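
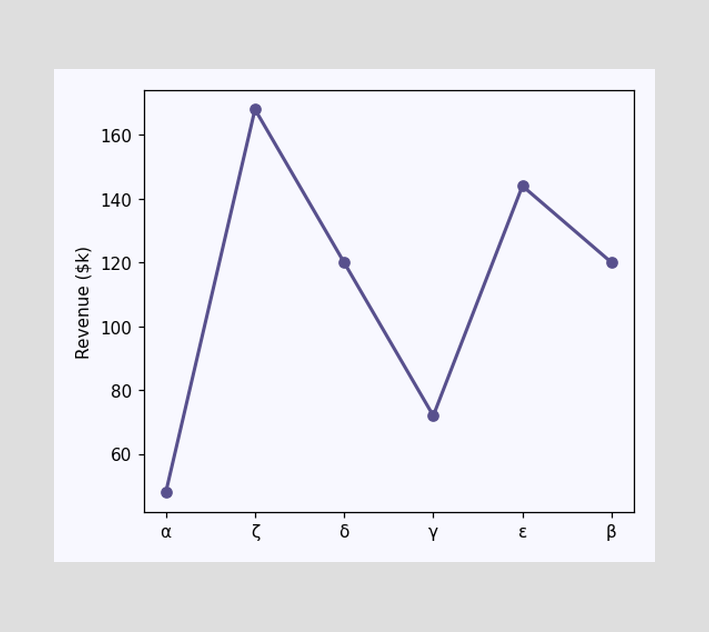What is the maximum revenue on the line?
$168k

The highest point is at ζ, and reading across to the y-axis gives $168k.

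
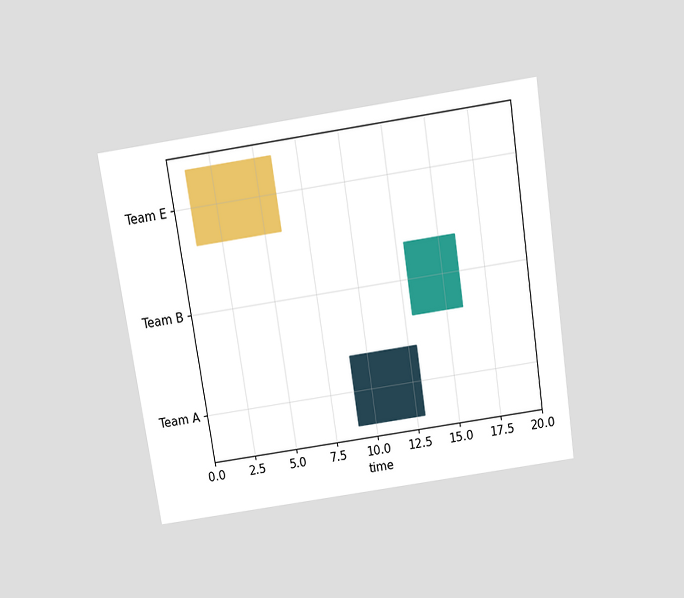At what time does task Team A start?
The chart is tilted about 9° counter-clockwise and viewed slightly from above. The Team A bar begins at t=9.

9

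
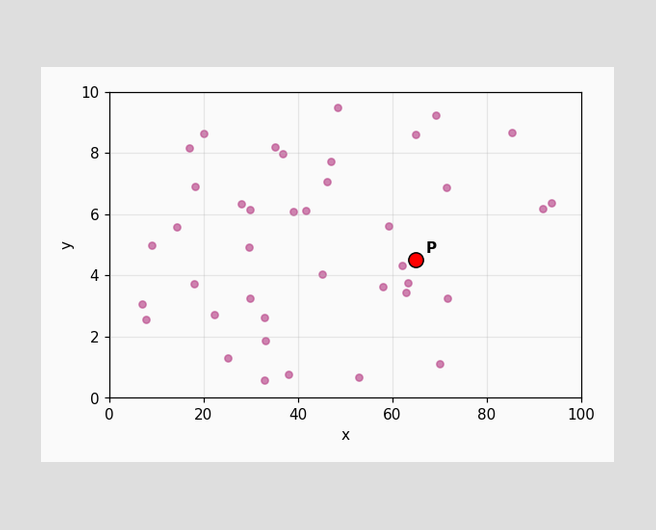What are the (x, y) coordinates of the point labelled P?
(65, 4.5)

Following the gridlines from P to each axis, P sits at (65, 4.5).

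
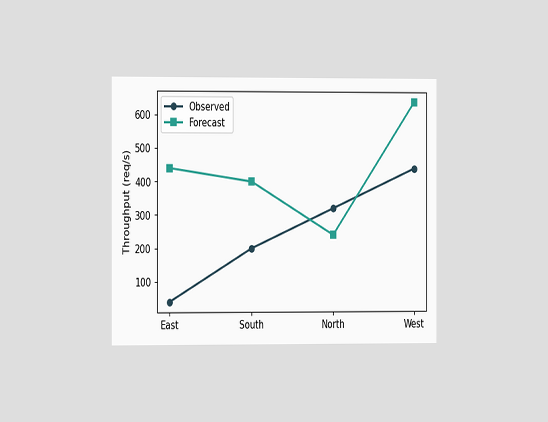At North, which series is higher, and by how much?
The chart is viewed slightly from the left. At North, Observed sits above the other line by 80req/s.

Observed, by 80req/s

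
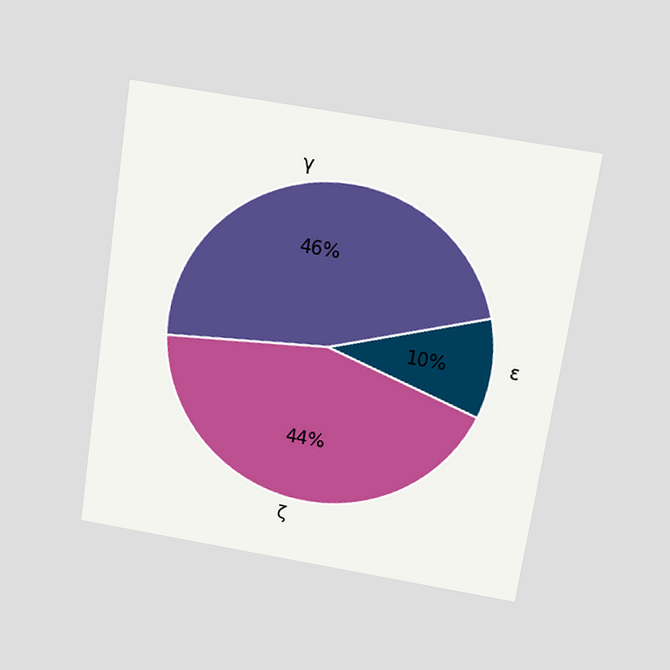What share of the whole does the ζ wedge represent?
The chart is tilted about 9° clockwise and viewed slightly from above. The ζ slice takes up 44% of the pie.

44%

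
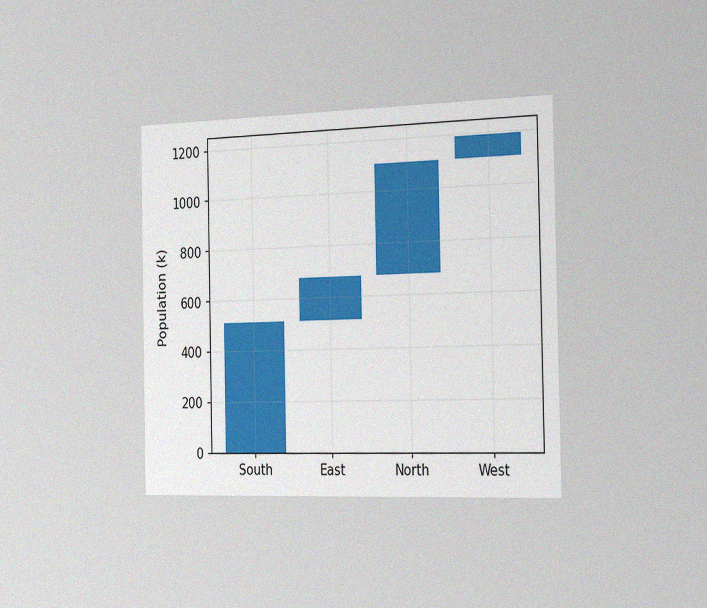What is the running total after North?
The chart is viewed slightly from the right, with some photo noise. After North the running total reaches 1105k.

1105k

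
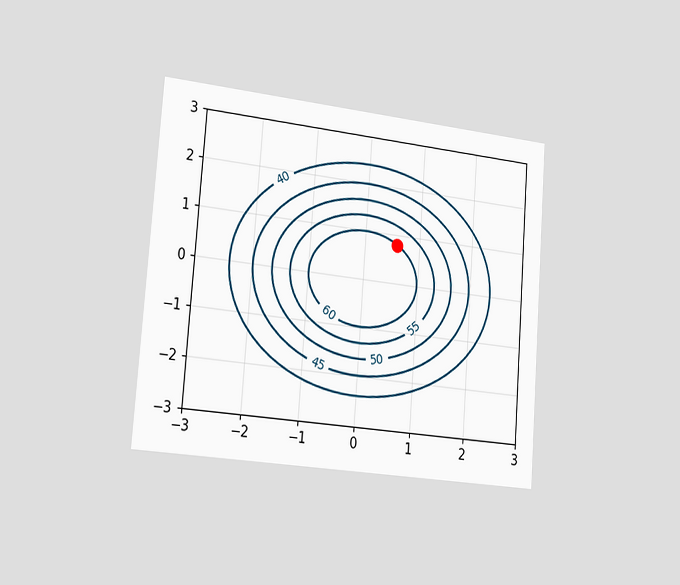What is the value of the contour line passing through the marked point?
60

The chart is tilted about 4° clockwise and viewed slightly from the left. The marked point sits on the contour labelled 60.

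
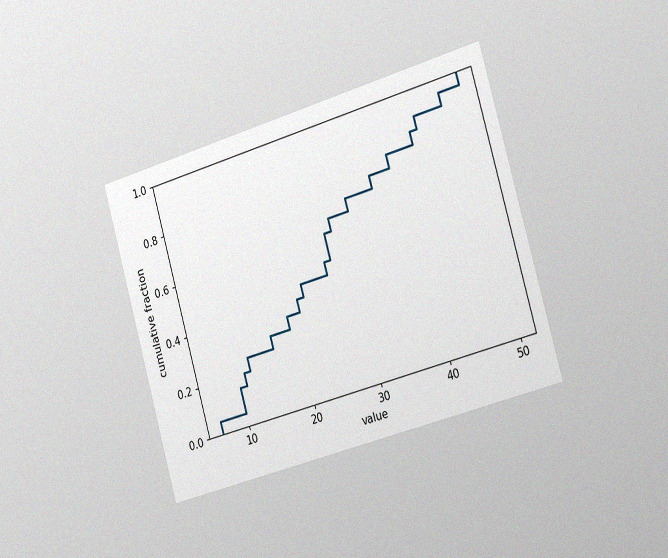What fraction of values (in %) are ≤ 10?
The chart is tilted about 16° counter-clockwise and viewed slightly from the right, with some photo noise. At x=10 the ECDF step is at 15%.

15%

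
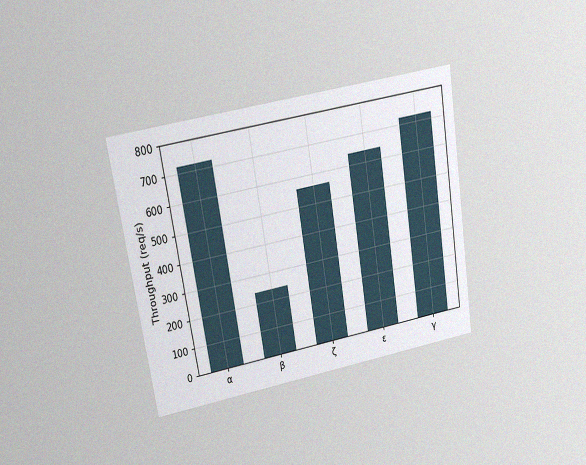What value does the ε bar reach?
640req/s

The chart is tilted about 9° counter-clockwise and viewed at a slight angle, with some photo noise. Reading along the chart's y-axis, the ε bar reaches 640req/s.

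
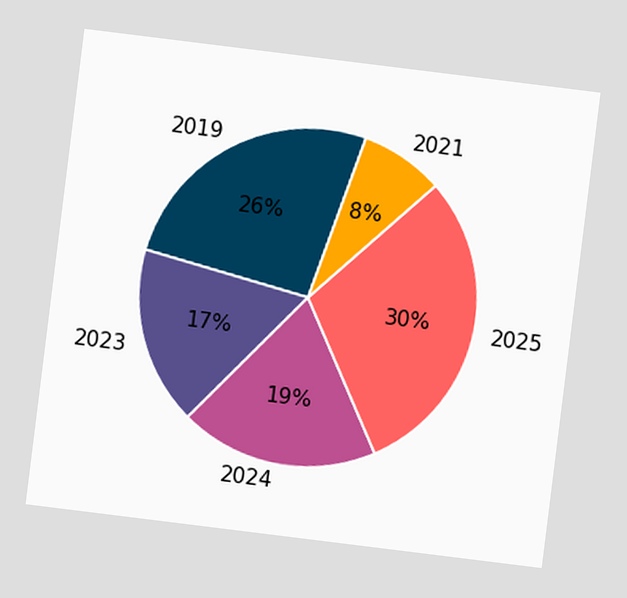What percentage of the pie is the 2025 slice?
30%

The chart is tilted about 7° clockwise. The 2025 slice takes up 30% of the pie.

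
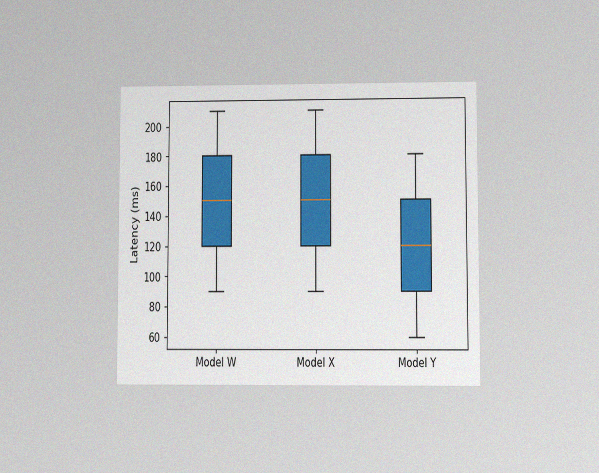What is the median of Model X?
150ms

The chart is viewed at a slight angle, with some photo noise. The median line in the Model X box sits at 150ms.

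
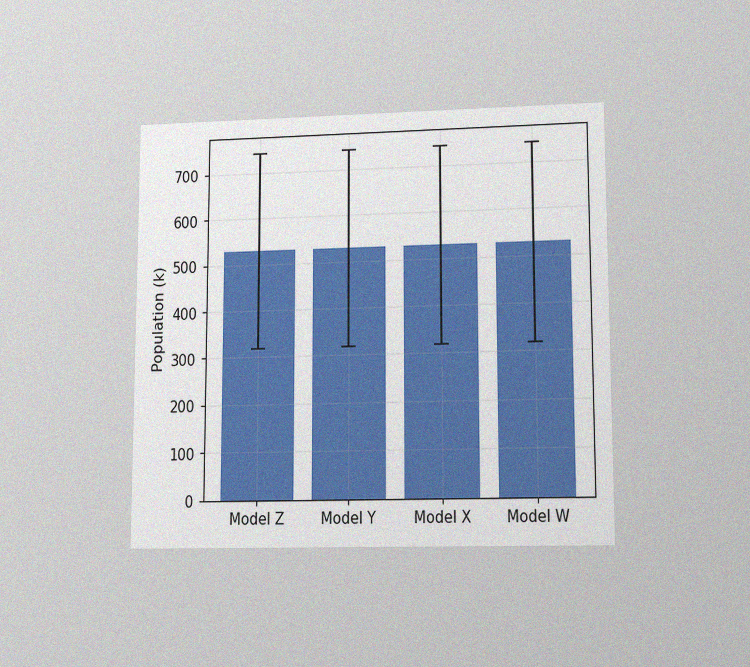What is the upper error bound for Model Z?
742k

The chart is viewed at a slight angle, with some photo noise. The Model Z bar's upper whisker reaches 742k.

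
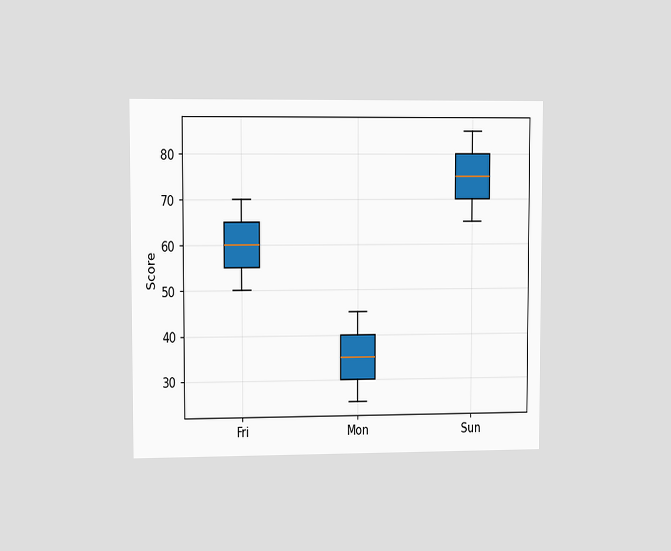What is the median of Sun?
75

The chart is viewed at a slight angle. The median line in the Sun box sits at 75.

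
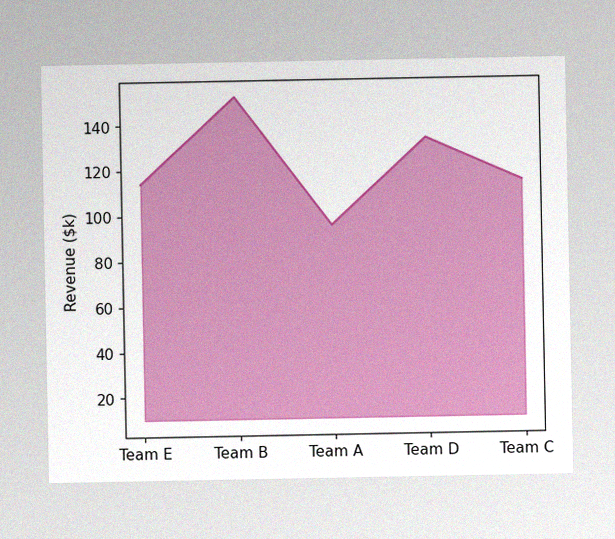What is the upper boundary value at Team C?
The image has some photo noise and uneven lighting. At Team C the upper boundary is at $114k.

$114k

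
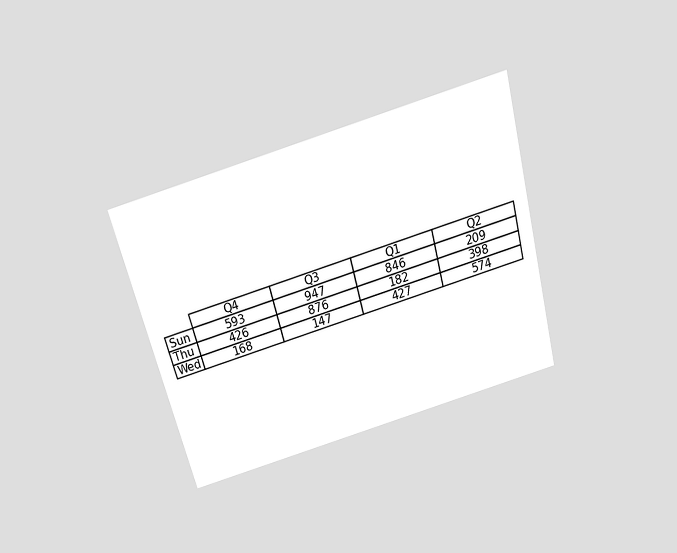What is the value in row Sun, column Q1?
The chart is tilted about 15° counter-clockwise and viewed slightly from above. The (Sun, Q1) cell reads 846.

846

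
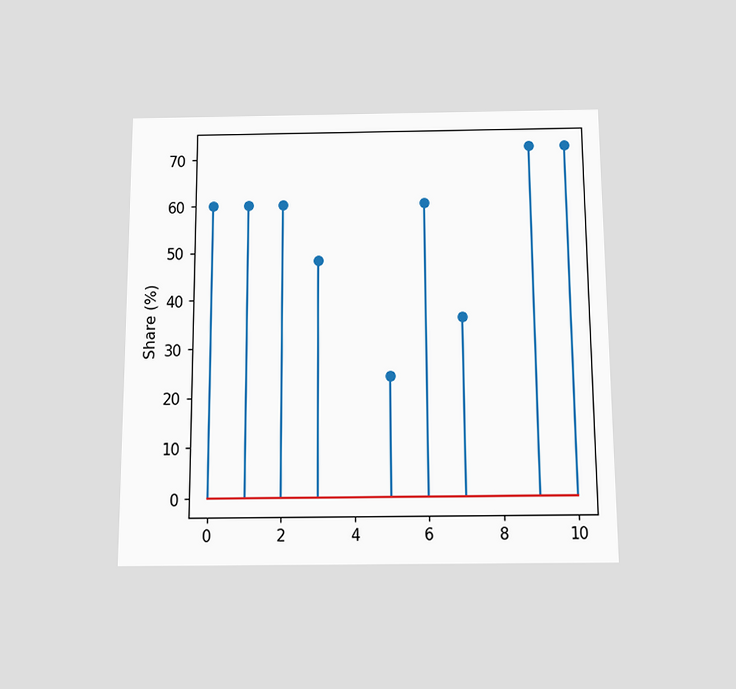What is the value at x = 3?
48%

The chart is viewed slightly from below. The stem at x=3 reaches 48%.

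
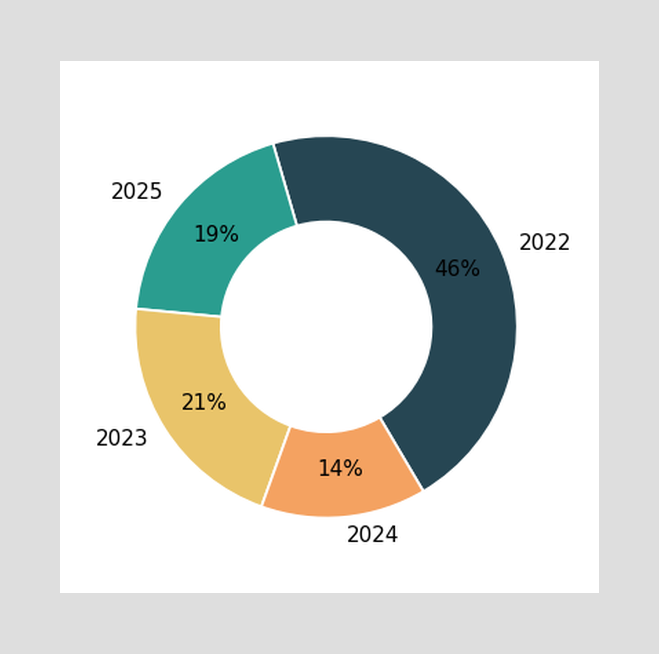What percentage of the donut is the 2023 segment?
The 2023 segment takes up 21% of the ring.

21%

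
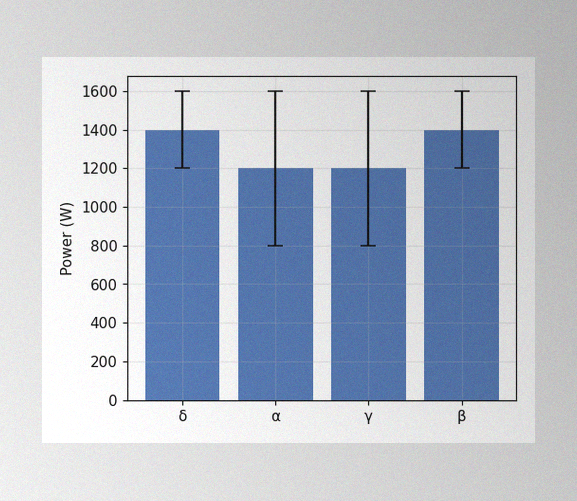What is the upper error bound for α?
The image has some photo noise and uneven lighting. The α bar's upper whisker reaches 1600W.

1600W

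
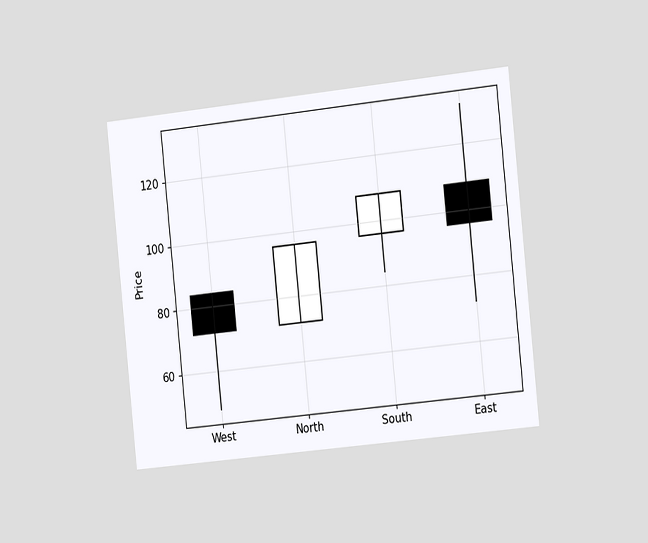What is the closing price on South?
108

The chart is tilted about 6° counter-clockwise and viewed slightly from the right. The South candle closes at 108.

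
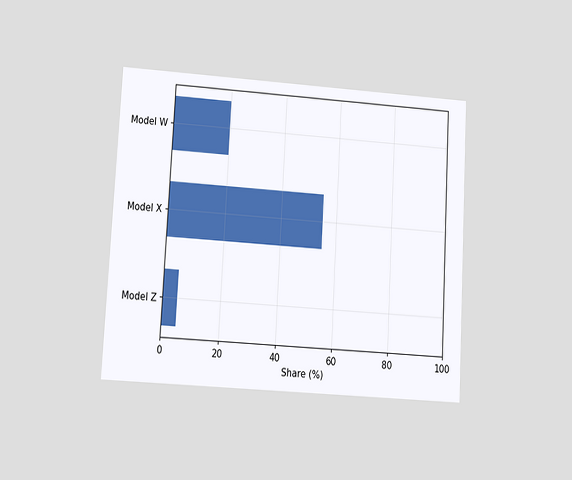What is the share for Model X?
55%

The chart is tilted about 3° clockwise and viewed at a slight angle. Reading along the chart's x-axis, the Model X bar reaches 55%.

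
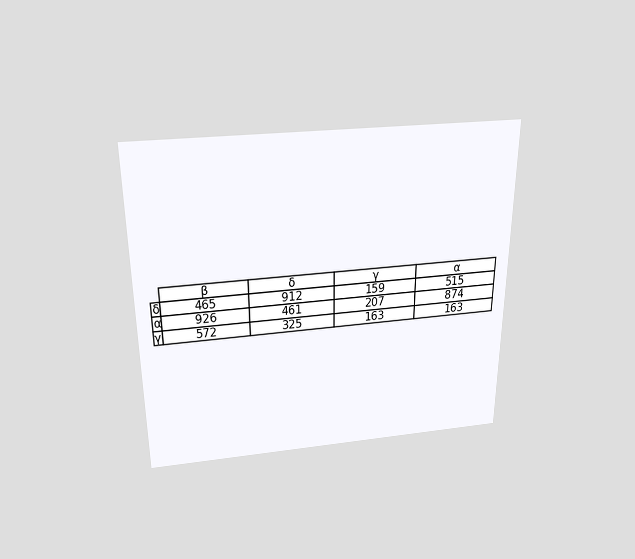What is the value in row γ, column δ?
The chart is viewed slightly from above. The (γ, δ) cell reads 325.

325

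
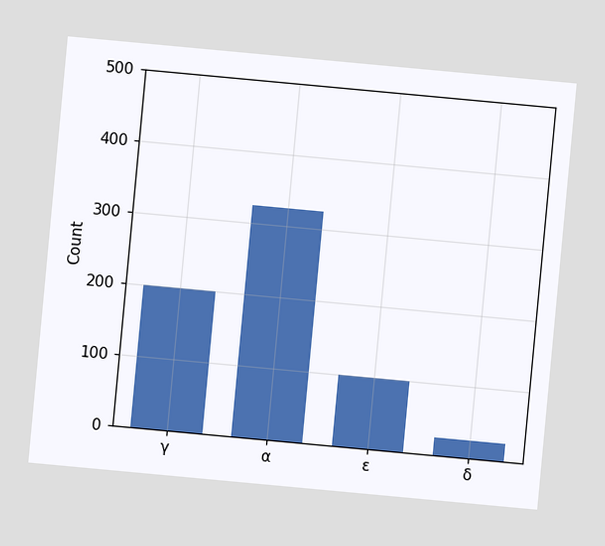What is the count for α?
The chart is tilted about 5° clockwise. Reading along the chart's y-axis, the α bar reaches 325.

325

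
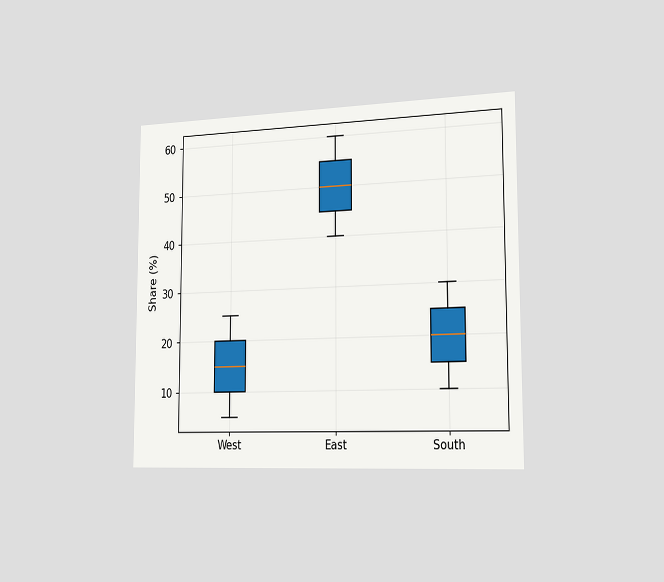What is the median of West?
The chart is viewed slightly from the right. The median line in the West box sits at 15%.

15%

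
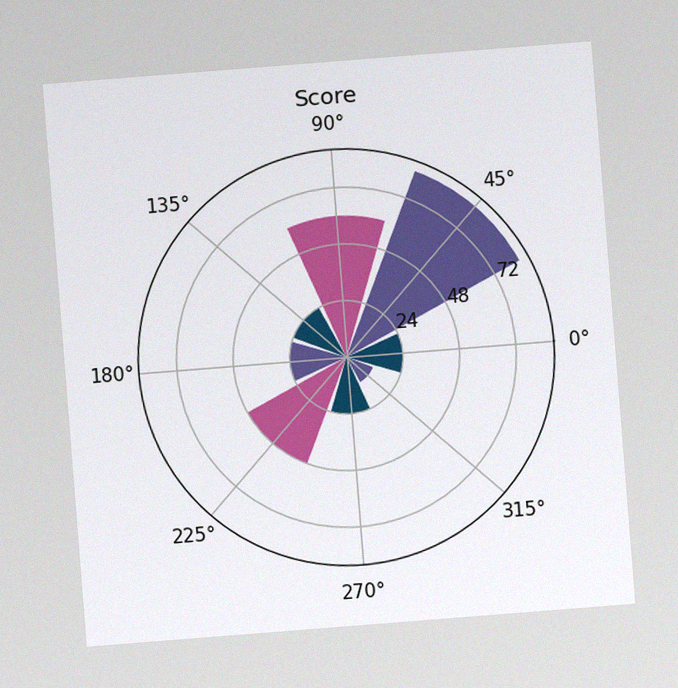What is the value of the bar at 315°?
The chart is tilted about 4° counter-clockwise, with some photo noise. The bar at 315° reaches 12 on the radial axis.

12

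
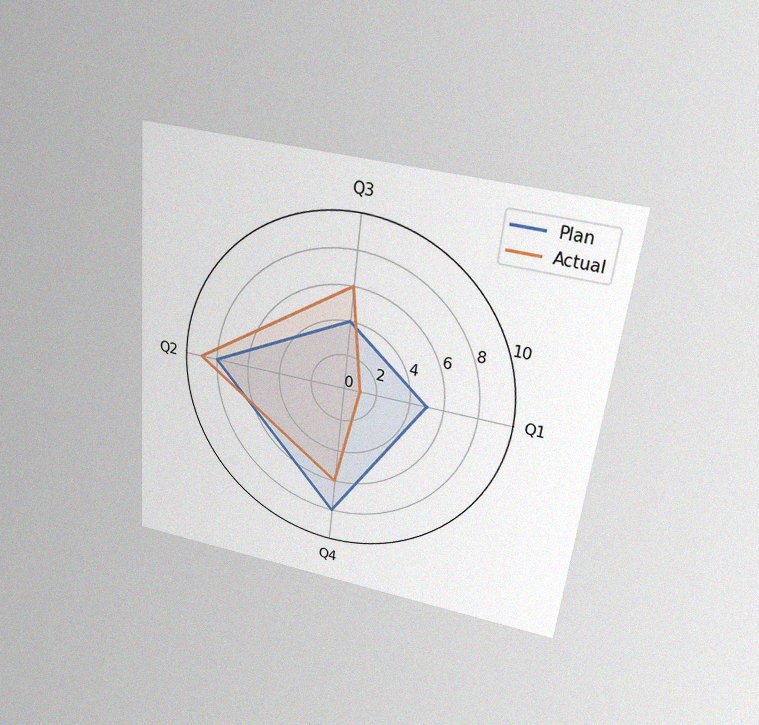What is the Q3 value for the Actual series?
6

The chart is tilted about 6° clockwise and viewed slightly from above, with some photo noise. On the Q3 axis, Actual reaches 6.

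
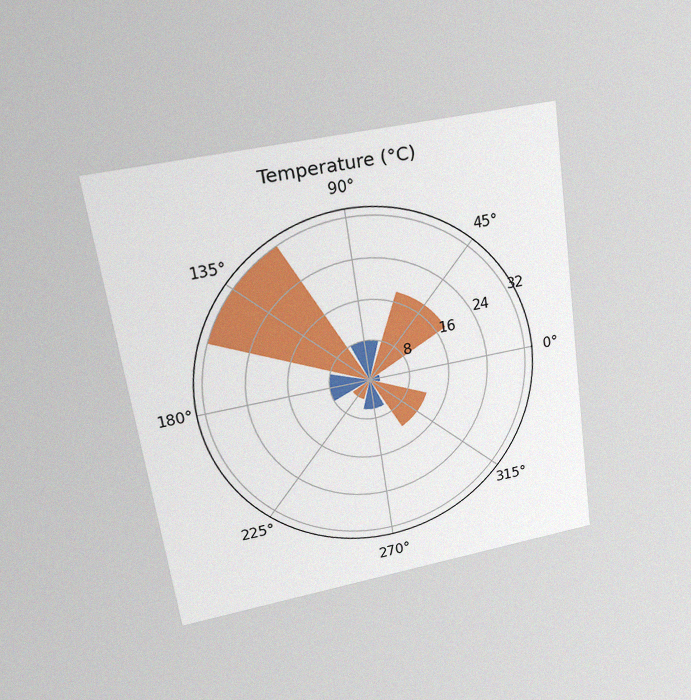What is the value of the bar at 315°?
The chart is tilted about 8° counter-clockwise and viewed at a slight angle, with some photo noise. The bar at 315° reaches 12°C on the radial axis.

12°C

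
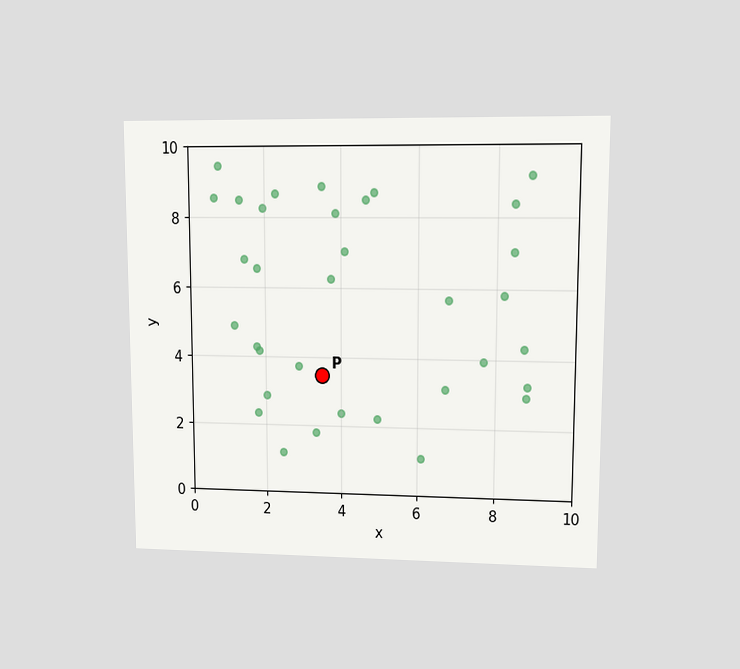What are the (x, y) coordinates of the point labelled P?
(3.5, 3.5)

The chart is viewed at a slight angle. Following the gridlines from P to each axis, P sits at (3.5, 3.5).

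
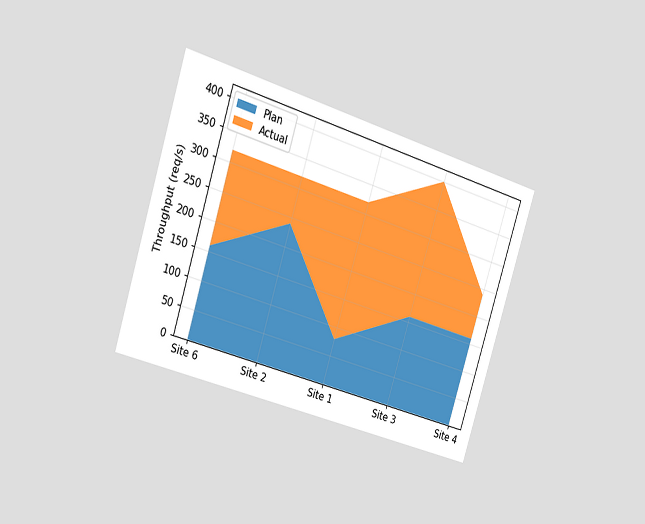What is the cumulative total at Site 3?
The chart is tilted about 17° clockwise and viewed slightly from the left. The stacked total at Site 3 reaches 400req/s.

400req/s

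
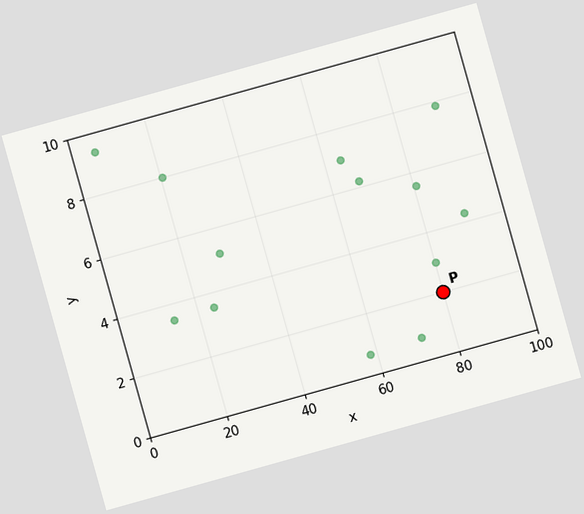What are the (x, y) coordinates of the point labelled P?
The chart is tilted about 16° counter-clockwise. Following the gridlines from P to each axis, P sits at (80, 2).

(80, 2)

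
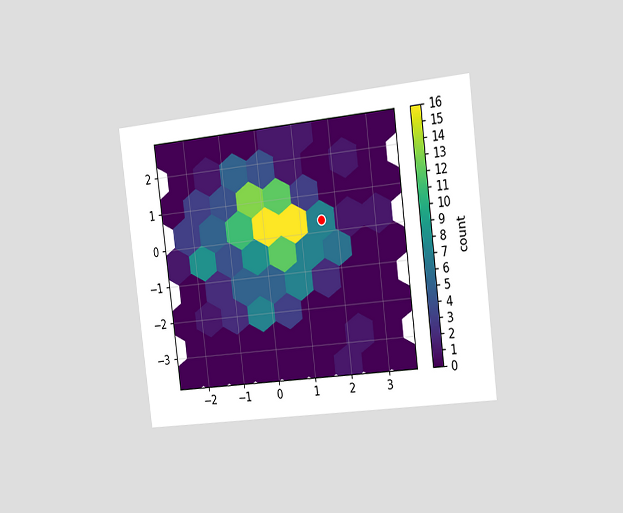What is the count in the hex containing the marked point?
The chart is tilted about 7° counter-clockwise and viewed slightly from the right. The marked hex reads 7 on the colorbar.

7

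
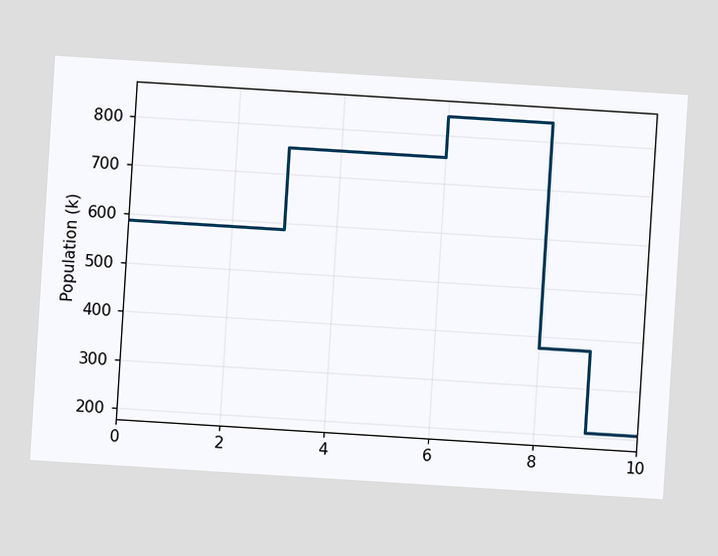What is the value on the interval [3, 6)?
756k

The chart is tilted about 4° clockwise. On [3, 6) the step sits at 756k.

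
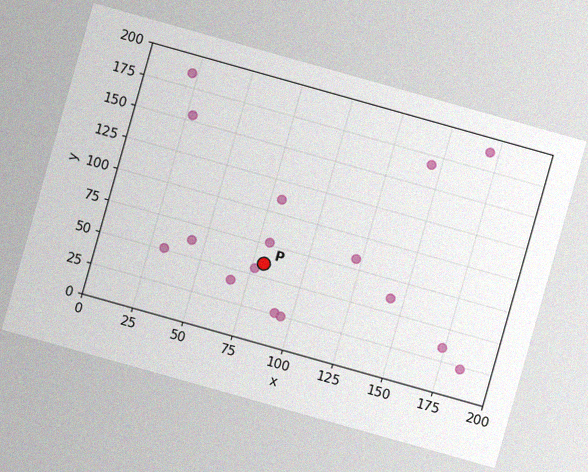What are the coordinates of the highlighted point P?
(80, 60)

The chart is tilted about 16° clockwise, with some photo noise. Following the gridlines from P to each axis, P sits at (80, 60).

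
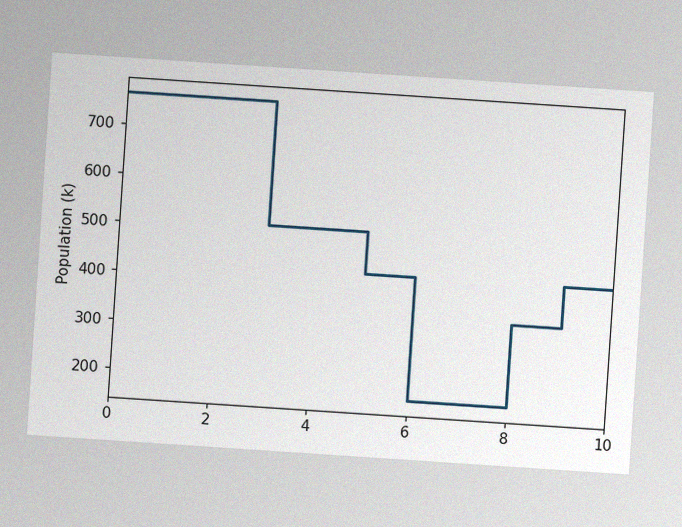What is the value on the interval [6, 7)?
170k

The chart is tilted about 4° clockwise, with some photo noise. On [6, 7) the step sits at 170k.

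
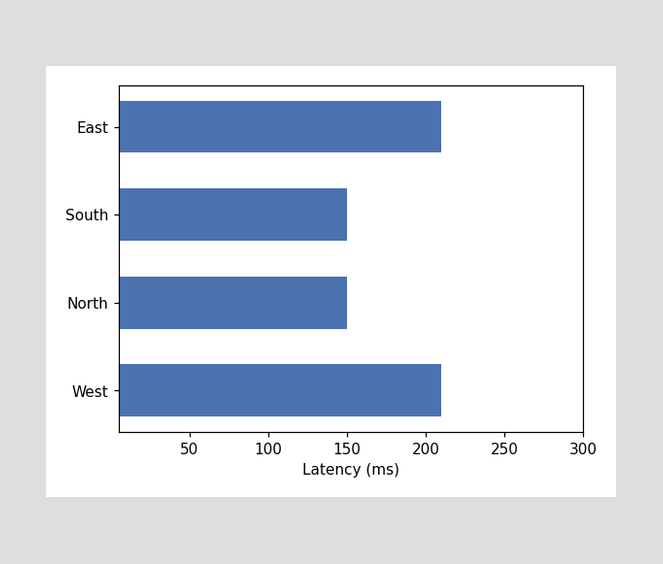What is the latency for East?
210ms

Reading along the chart's x-axis, the East bar reaches 210ms.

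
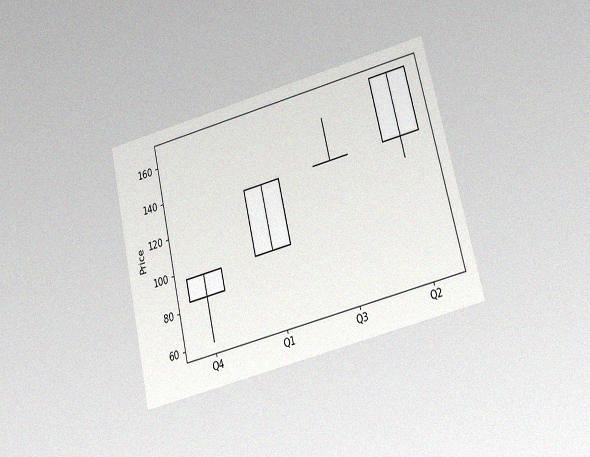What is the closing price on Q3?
132

The chart is tilted about 14° counter-clockwise and viewed at a slight angle, with some photo noise. The Q3 candle closes at 132.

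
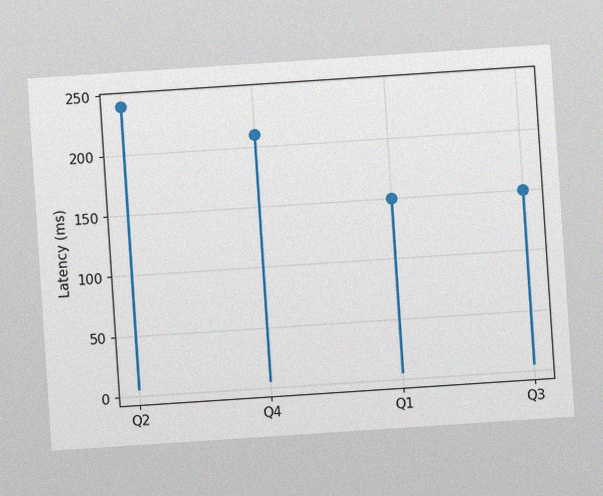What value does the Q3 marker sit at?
150ms

The chart is tilted about 4° counter-clockwise, with some photo noise. The Q3 marker sits at 150ms.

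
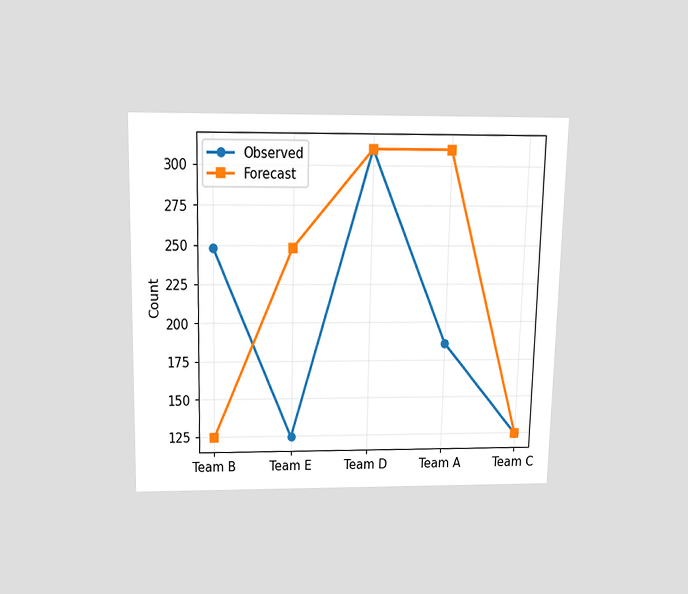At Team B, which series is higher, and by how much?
Observed, by 124

The chart is viewed slightly from above. At Team B, Observed sits above the other line by 124.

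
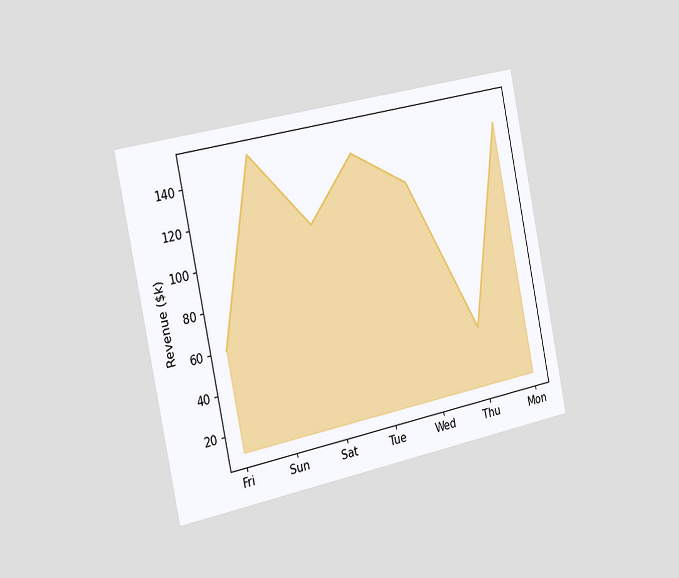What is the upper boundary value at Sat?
$110k

The chart is tilted about 12° counter-clockwise and viewed slightly from the left. At Sat the upper boundary is at $110k.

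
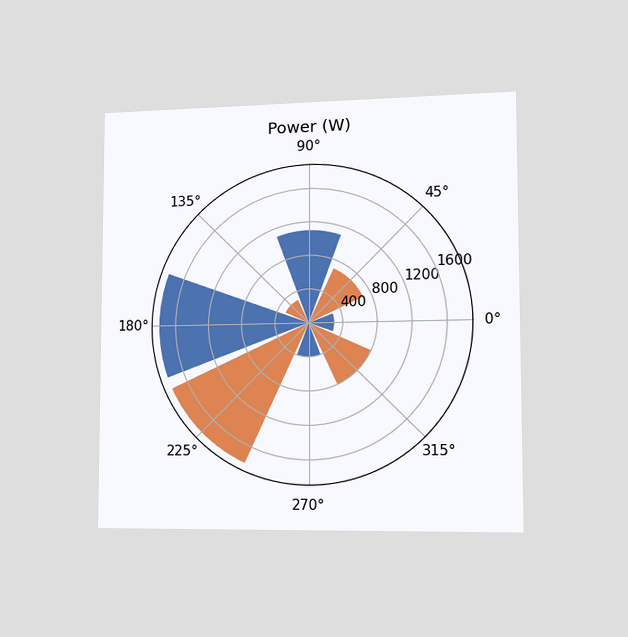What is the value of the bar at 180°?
1800W

The chart is viewed slightly from the right. The bar at 180° reaches 1800W on the radial axis.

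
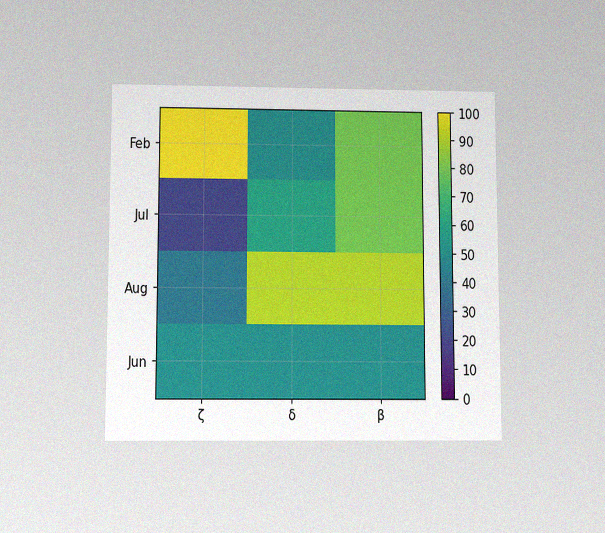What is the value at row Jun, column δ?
50

The chart is viewed slightly from below, with some photo noise. Matching cell (Jun, δ) against the colorbar gives 50.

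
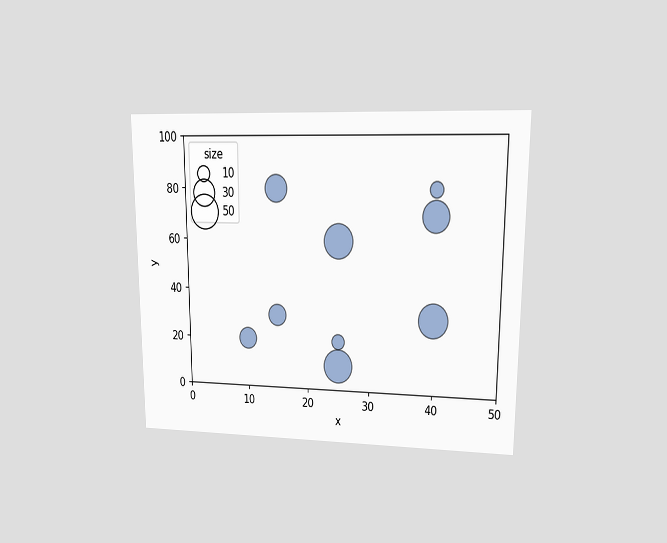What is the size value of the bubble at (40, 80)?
10

The chart is viewed at a slight angle. Matching the bubble at (40, 80) against the size legend gives 10.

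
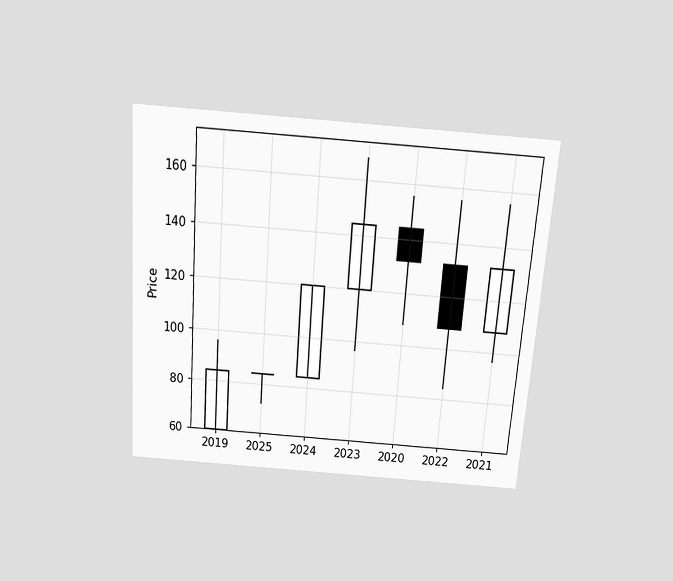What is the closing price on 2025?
The chart is tilted about 4° clockwise and viewed slightly from above. The 2025 candle closes at 84.

84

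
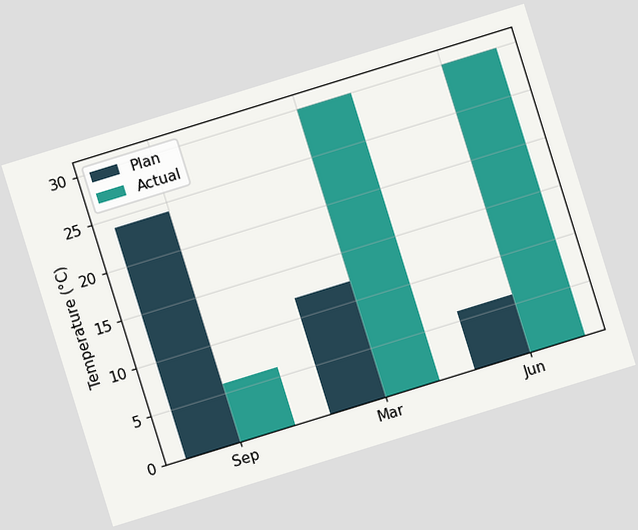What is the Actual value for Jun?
30°C

The chart is tilted about 17° counter-clockwise. The Actual bar at Jun reaches 30°C on the y-axis.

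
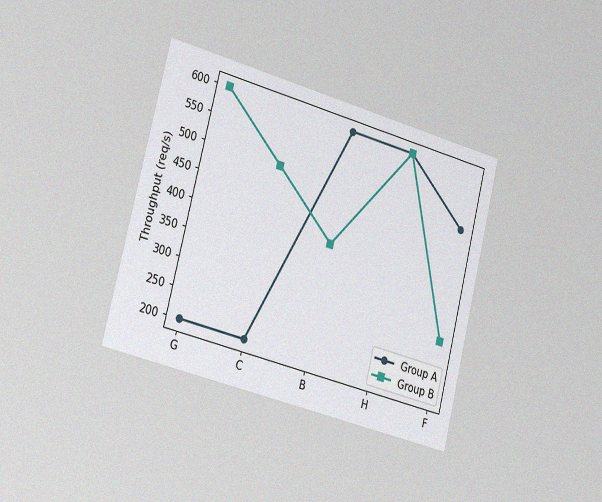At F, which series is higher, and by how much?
The chart is tilted about 14° clockwise and viewed slightly from the left, with some photo noise. At F, Group A sits above the other line by 200req/s.

Group A, by 200req/s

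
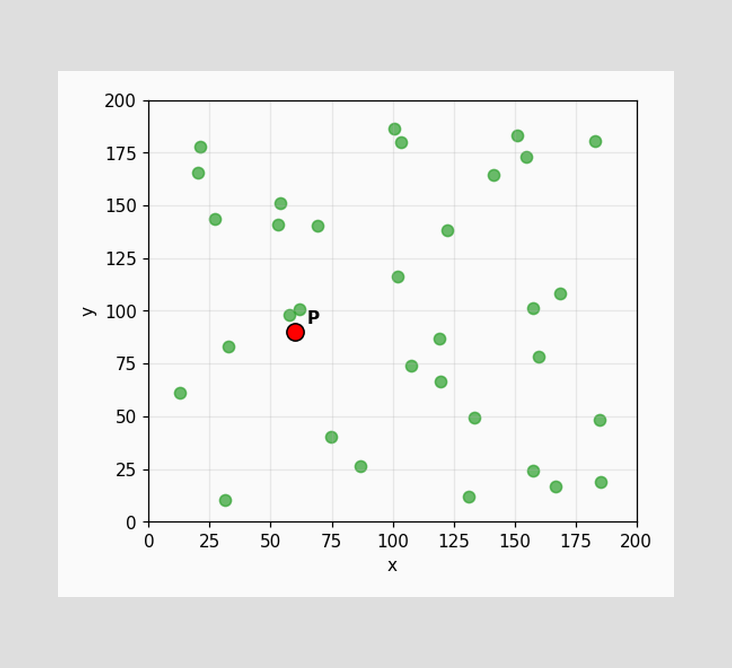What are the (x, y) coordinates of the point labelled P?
(60, 90)

Following the gridlines from P to each axis, P sits at (60, 90).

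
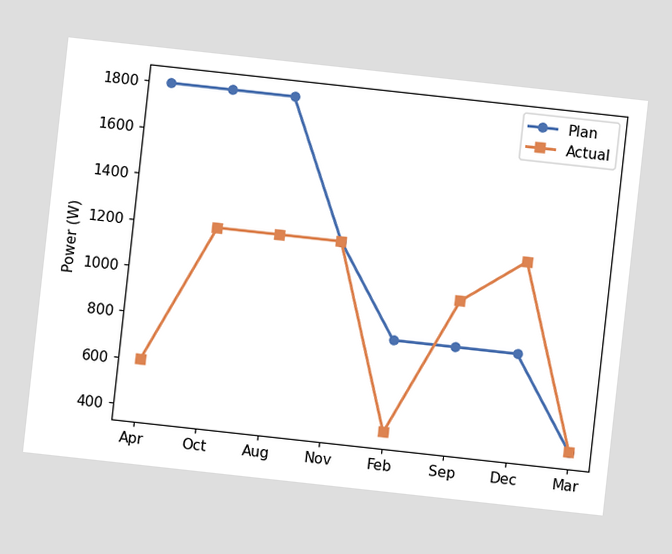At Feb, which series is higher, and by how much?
The chart is tilted about 6° clockwise. At Feb, Plan sits above the other line by 400W.

Plan, by 400W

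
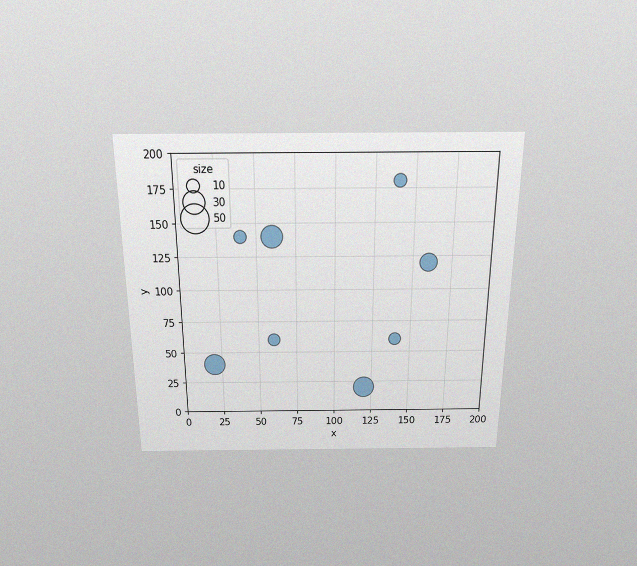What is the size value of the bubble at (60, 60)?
The chart is viewed slightly from above, with some photo noise. Matching the bubble at (60, 60) against the size legend gives 10.

10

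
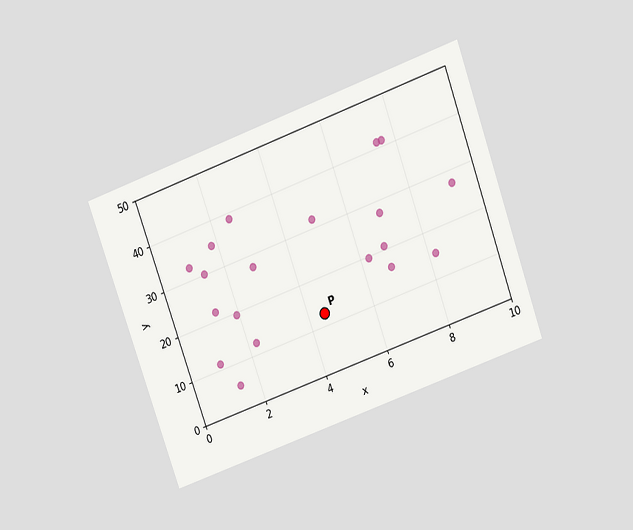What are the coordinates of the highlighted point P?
The chart is tilted about 20° counter-clockwise and viewed at a slight angle. Following the gridlines from P to each axis, P sits at (4.5, 12.5).

(4.5, 12.5)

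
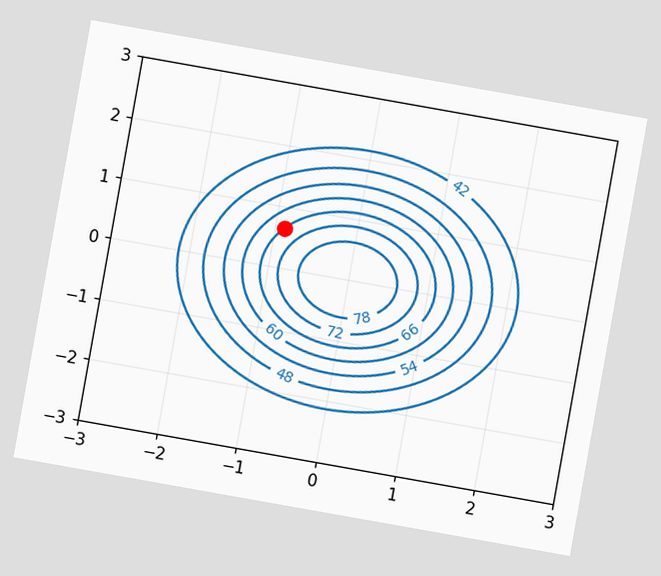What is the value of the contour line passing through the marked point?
66

The chart is tilted about 10° clockwise. The marked point sits on the contour labelled 66.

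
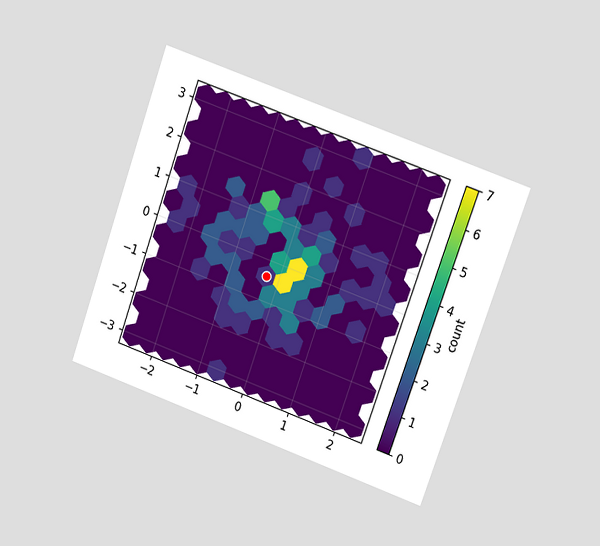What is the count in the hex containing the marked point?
The chart is tilted about 19° clockwise and viewed at a slight angle. The marked hex reads 1 on the colorbar.

1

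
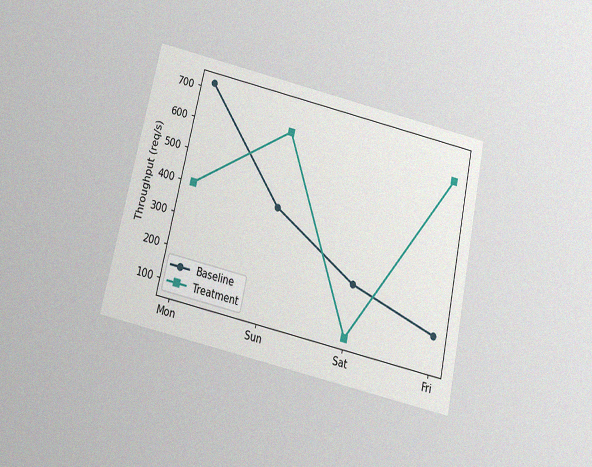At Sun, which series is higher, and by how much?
Treatment, by 240req/s

The chart is tilted about 12° clockwise and viewed slightly from below, with some photo noise. At Sun, Treatment sits above the other line by 240req/s.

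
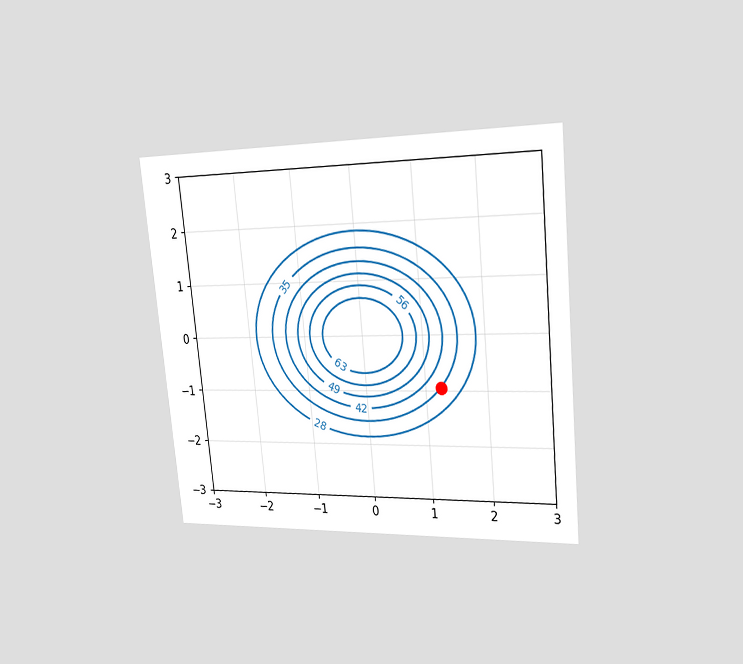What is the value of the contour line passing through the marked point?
The chart is tilted about 6° counter-clockwise and viewed slightly from the right. The marked point sits on the contour labelled 35.

35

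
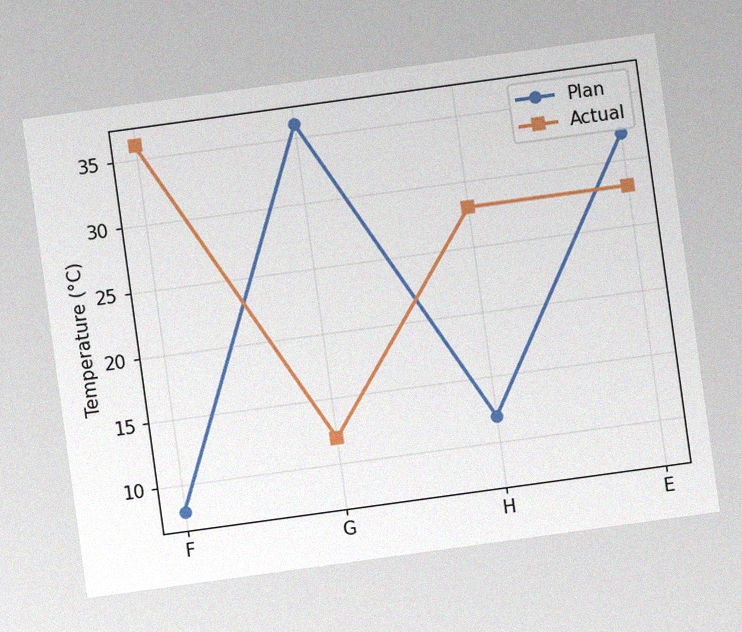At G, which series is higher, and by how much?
Plan, by 24°C

The chart is tilted about 8° counter-clockwise, with some photo noise. At G, Plan sits above the other line by 24°C.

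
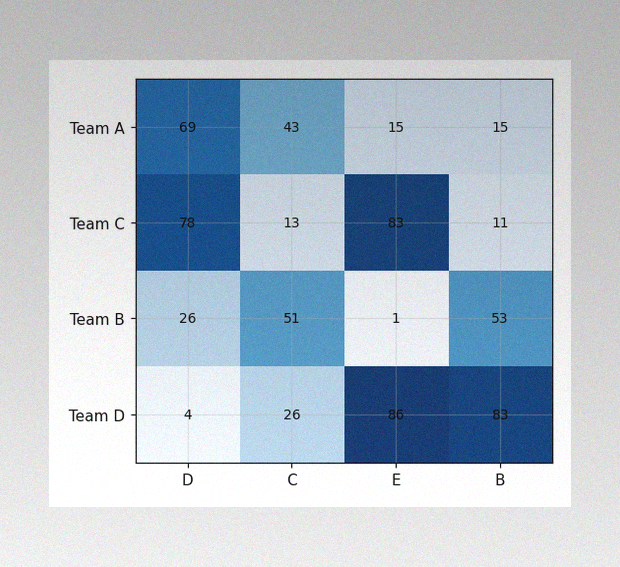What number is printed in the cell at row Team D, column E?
86

The image has some photo noise and uneven lighting. The (Team D, E) cell reads 86.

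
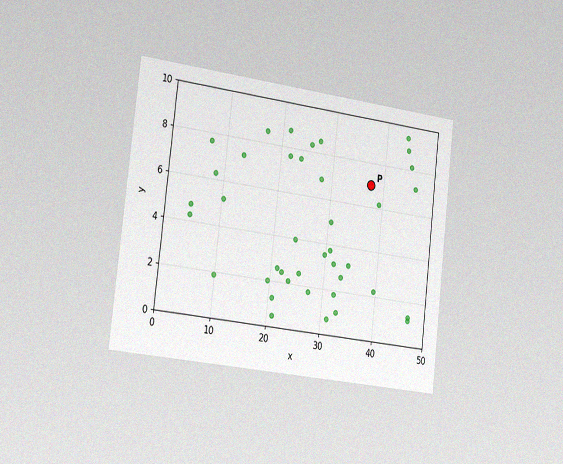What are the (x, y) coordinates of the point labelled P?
The chart is tilted about 7° clockwise and viewed slightly from the left, with some photo noise. Following the gridlines from P to each axis, P sits at (37.5, 7).

(37.5, 7)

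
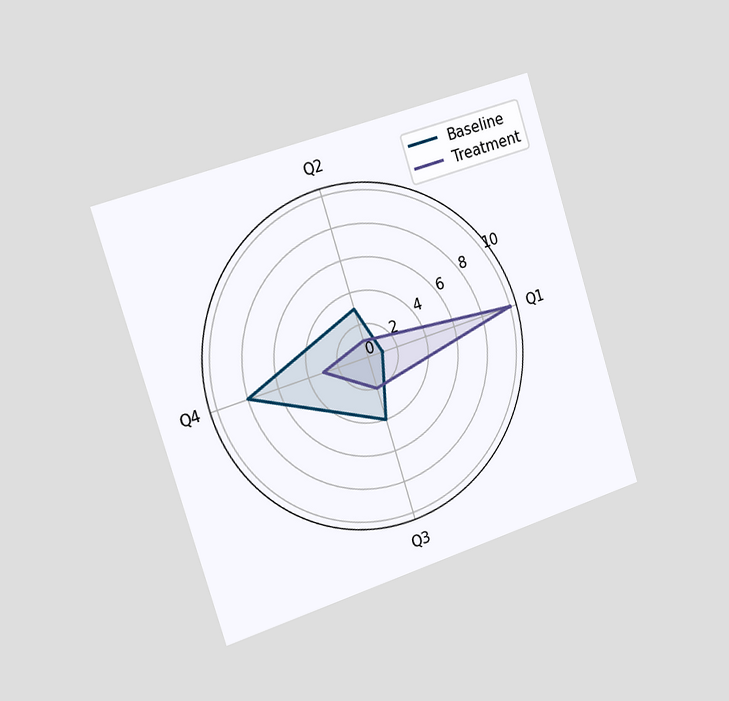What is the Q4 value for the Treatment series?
The chart is tilted about 17° counter-clockwise and viewed slightly from the left. On the Q4 axis, Treatment reaches 3.

3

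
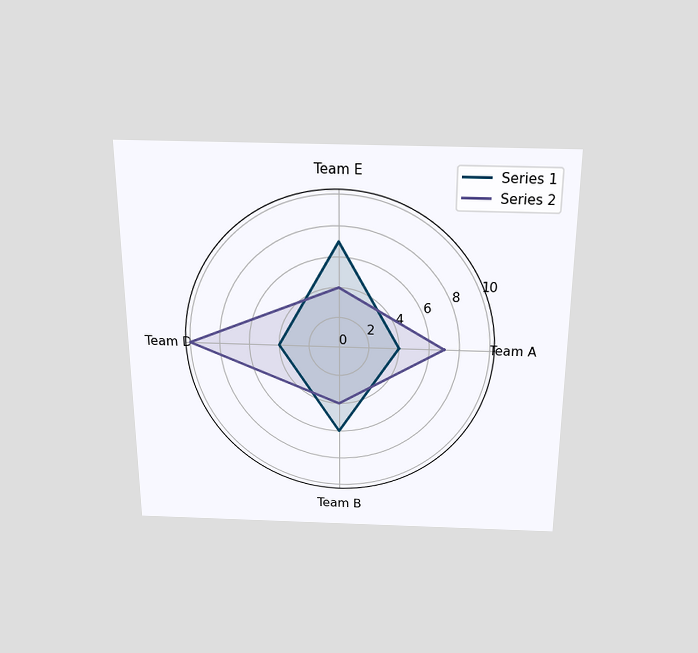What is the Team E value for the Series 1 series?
The chart is viewed slightly from above. On the Team E axis, Series 1 reaches 7.

7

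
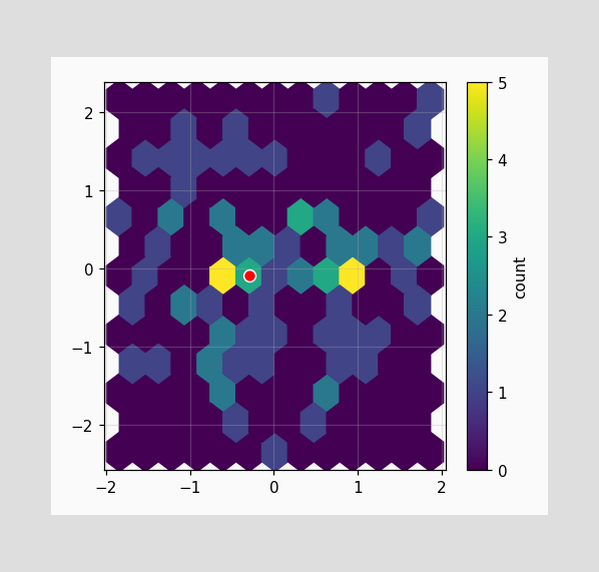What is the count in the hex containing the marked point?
3

The marked hex reads 3 on the colorbar.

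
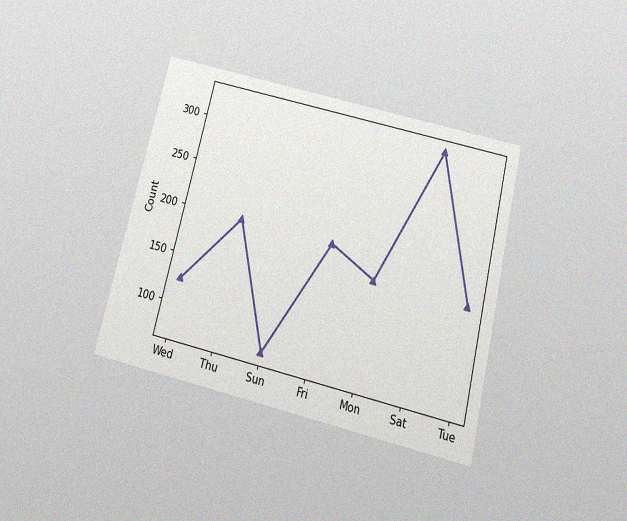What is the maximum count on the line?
325

The chart is tilted about 14° clockwise and viewed slightly from below, with some photo noise. The highest point is at Sat, and reading across to the y-axis gives 325.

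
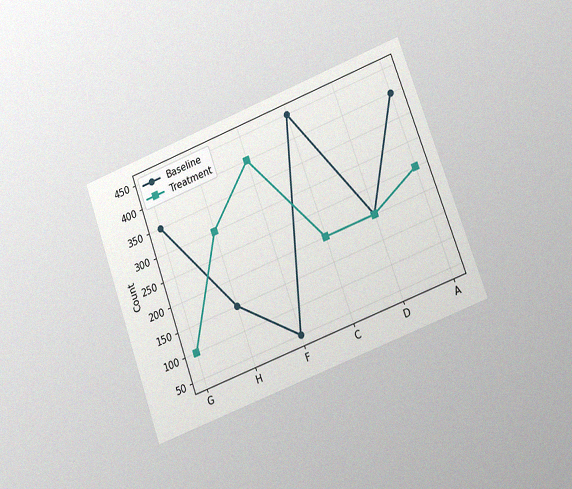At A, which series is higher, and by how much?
The chart is tilted about 20° counter-clockwise and viewed at a slight angle, with some photo noise. At A, Baseline sits above the other line by 150.

Baseline, by 150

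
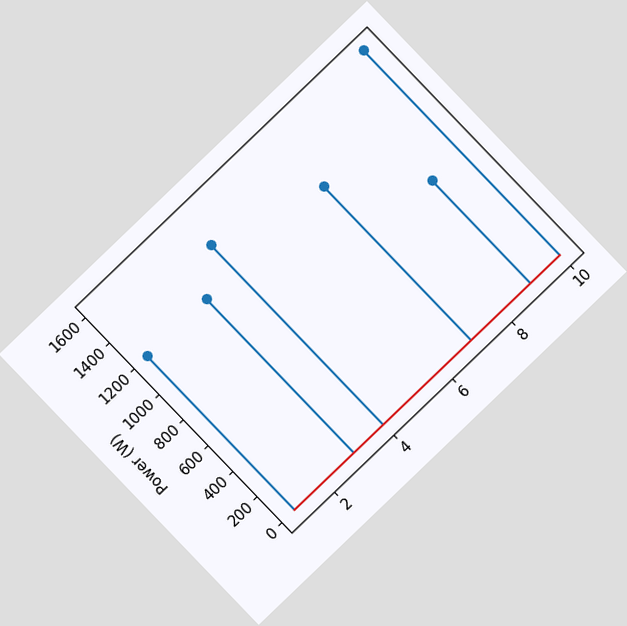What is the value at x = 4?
The chart is tilted about 44° counter-clockwise. The stem at x=4 reaches 1400W.

1400W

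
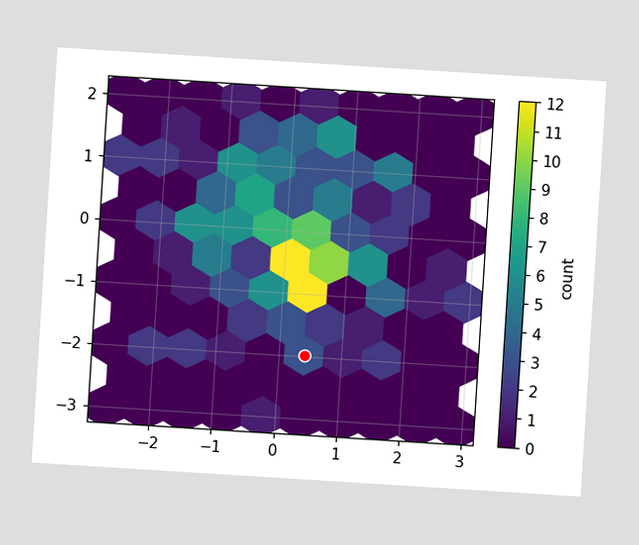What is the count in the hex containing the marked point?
3

The chart is tilted about 4° clockwise. The marked hex reads 3 on the colorbar.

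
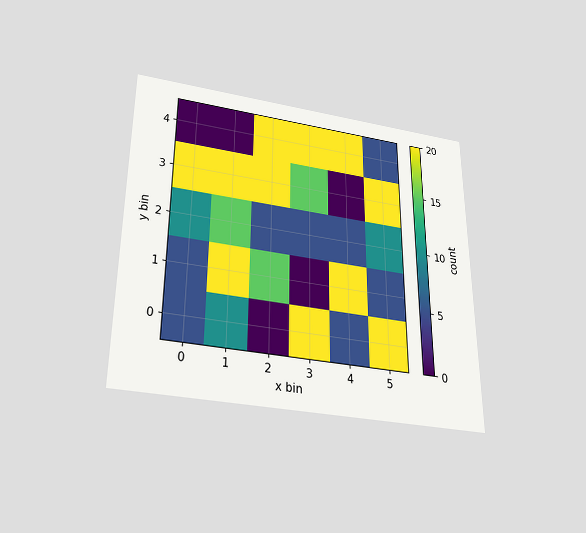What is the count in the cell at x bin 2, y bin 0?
0

The chart is viewed slightly from below. Matching the cell (2, 0) against the colorbar gives 0.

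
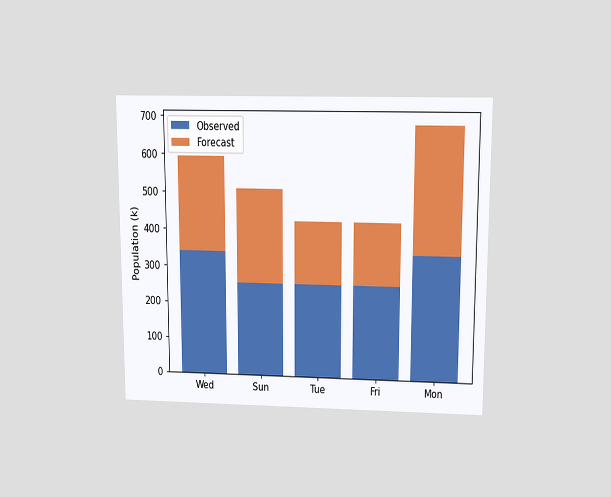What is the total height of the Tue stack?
The chart is viewed slightly from above. The Tue stack's top reaches 425k on the y-axis.

425k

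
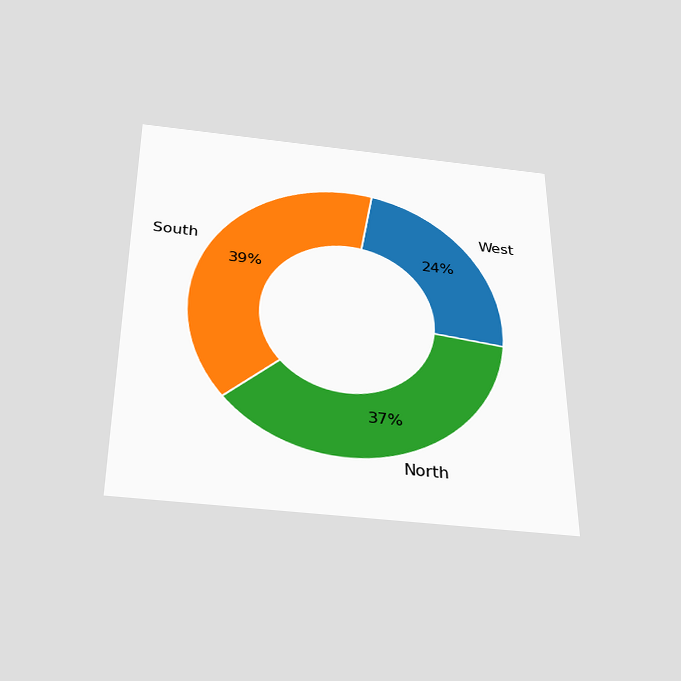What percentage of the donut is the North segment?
The chart is viewed slightly from below. The North segment takes up 37% of the ring.

37%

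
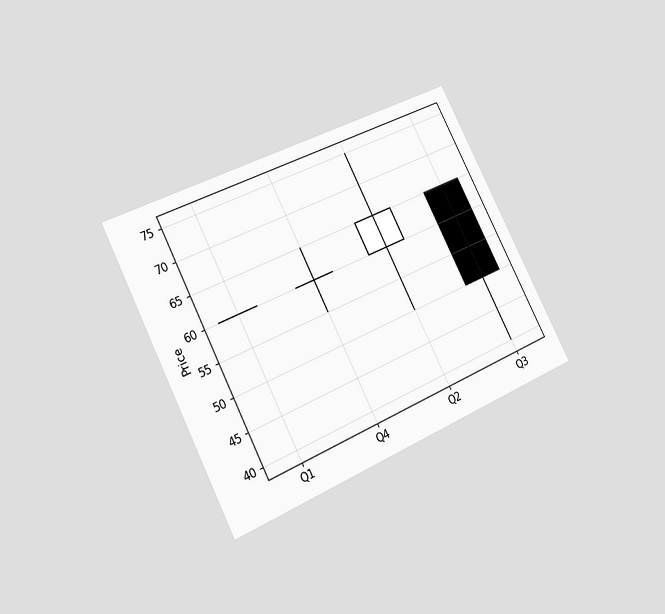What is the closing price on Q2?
65

The chart is tilted about 27° counter-clockwise and viewed at a slight angle. The Q2 candle closes at 65.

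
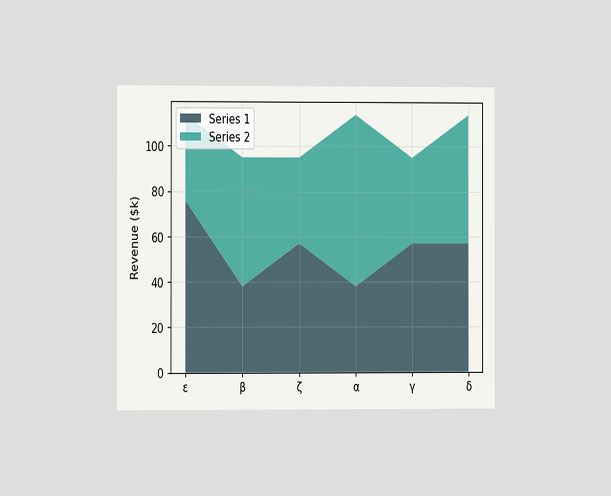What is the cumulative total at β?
$95k

The chart is viewed at a slight angle. The stacked total at β reaches $95k.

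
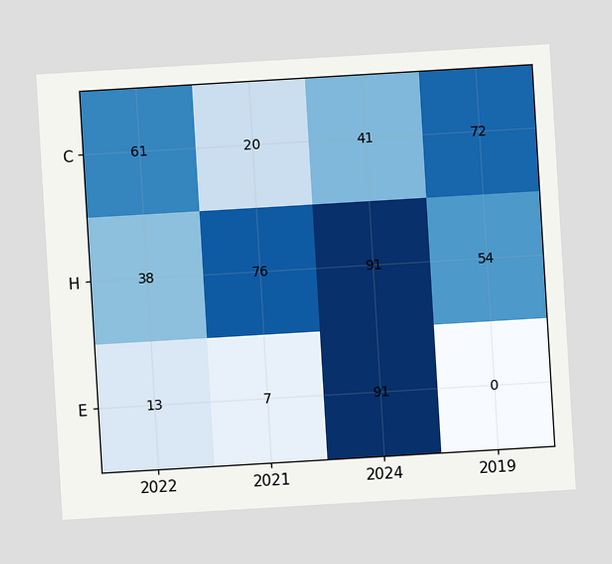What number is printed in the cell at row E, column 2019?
0

The chart is tilted about 3° counter-clockwise. The (E, 2019) cell reads 0.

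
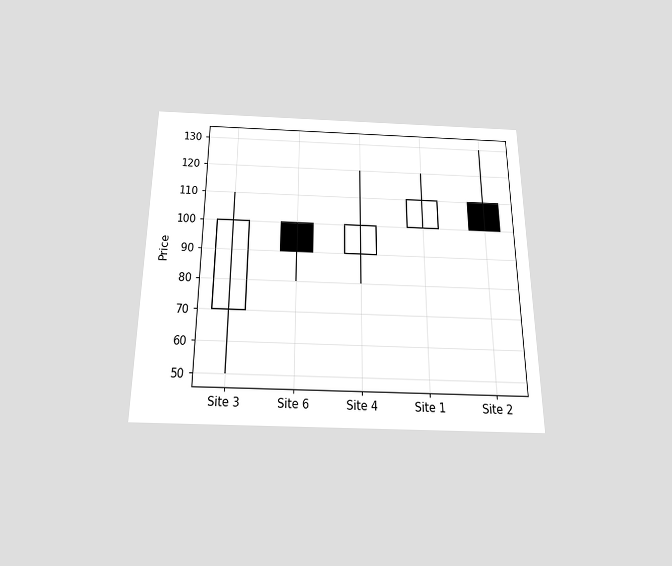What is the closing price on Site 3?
The chart is viewed slightly from below. The Site 3 candle closes at 100.

100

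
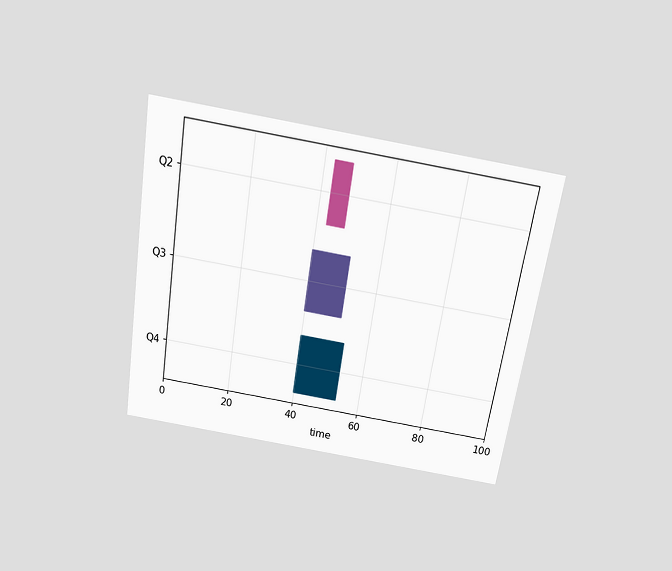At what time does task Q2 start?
43

The chart is tilted about 9° clockwise and viewed slightly from above. The Q2 bar begins at t=43.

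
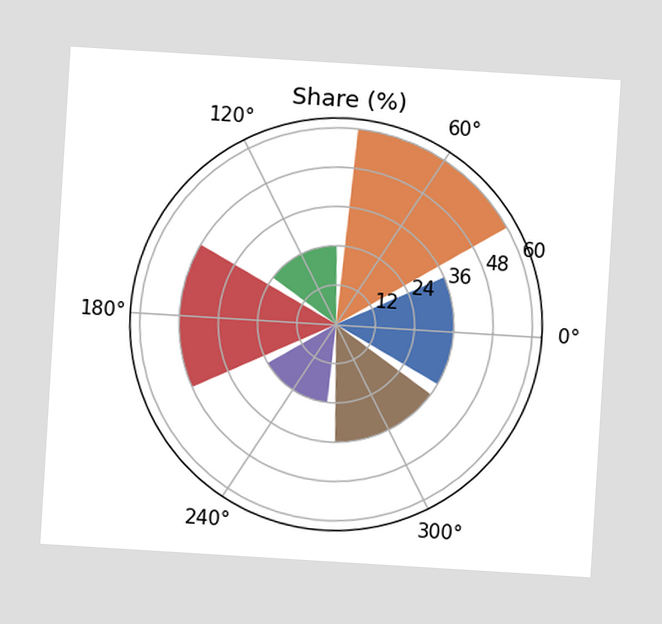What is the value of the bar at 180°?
48%

The chart is tilted about 3° clockwise. The bar at 180° reaches 48% on the radial axis.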